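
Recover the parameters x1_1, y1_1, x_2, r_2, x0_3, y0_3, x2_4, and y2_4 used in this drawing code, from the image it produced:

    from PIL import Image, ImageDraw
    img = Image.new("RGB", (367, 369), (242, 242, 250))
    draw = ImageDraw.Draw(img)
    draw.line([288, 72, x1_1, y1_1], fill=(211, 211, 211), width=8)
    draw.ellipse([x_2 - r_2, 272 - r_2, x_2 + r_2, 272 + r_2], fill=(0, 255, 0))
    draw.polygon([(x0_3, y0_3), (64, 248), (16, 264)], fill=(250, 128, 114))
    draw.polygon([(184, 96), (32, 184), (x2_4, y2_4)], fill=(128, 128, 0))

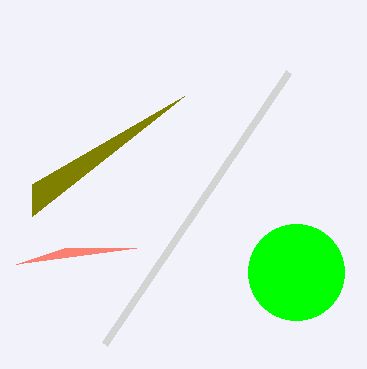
x1_1 = 104
y1_1 = 344
x_2 = 296
r_2 = 48
x0_3 = 136
y0_3 = 248
x2_4 = 32
y2_4 = 216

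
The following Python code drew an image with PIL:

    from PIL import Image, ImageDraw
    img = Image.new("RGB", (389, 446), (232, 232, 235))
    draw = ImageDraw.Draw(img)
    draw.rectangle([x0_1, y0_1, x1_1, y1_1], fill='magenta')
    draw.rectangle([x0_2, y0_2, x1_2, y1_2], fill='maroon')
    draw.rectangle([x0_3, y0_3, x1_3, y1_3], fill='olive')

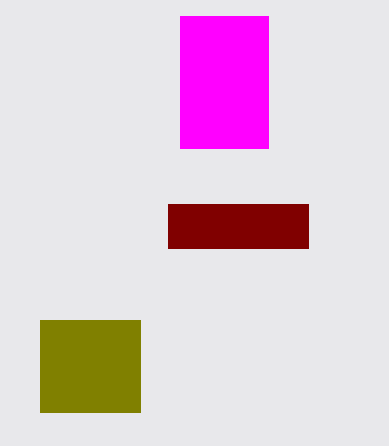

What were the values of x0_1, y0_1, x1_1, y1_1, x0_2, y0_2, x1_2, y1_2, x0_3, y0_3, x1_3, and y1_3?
x0_1 = 180; y0_1 = 16; x1_1 = 268; y1_1 = 148; x0_2 = 168; y0_2 = 204; x1_2 = 308; y1_2 = 248; x0_3 = 40; y0_3 = 320; x1_3 = 140; y1_3 = 412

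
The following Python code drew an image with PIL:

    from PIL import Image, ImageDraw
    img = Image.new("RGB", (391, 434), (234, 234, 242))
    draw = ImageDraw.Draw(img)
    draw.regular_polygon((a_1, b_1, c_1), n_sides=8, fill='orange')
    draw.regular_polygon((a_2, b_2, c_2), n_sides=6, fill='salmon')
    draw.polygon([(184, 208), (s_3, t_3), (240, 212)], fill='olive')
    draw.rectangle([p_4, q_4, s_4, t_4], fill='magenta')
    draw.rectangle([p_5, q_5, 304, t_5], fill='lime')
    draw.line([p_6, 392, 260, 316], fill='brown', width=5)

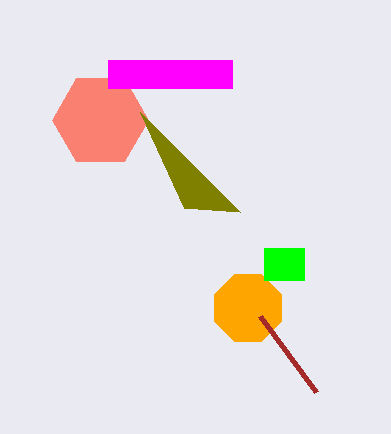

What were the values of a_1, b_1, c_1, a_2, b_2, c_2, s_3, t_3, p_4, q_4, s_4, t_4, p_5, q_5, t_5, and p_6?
a_1 = 248
b_1 = 308
c_1 = 36
a_2 = 100
b_2 = 120
c_2 = 48
s_3 = 140
t_3 = 112
p_4 = 108
q_4 = 60
s_4 = 232
t_4 = 88
p_5 = 264
q_5 = 248
t_5 = 280
p_6 = 316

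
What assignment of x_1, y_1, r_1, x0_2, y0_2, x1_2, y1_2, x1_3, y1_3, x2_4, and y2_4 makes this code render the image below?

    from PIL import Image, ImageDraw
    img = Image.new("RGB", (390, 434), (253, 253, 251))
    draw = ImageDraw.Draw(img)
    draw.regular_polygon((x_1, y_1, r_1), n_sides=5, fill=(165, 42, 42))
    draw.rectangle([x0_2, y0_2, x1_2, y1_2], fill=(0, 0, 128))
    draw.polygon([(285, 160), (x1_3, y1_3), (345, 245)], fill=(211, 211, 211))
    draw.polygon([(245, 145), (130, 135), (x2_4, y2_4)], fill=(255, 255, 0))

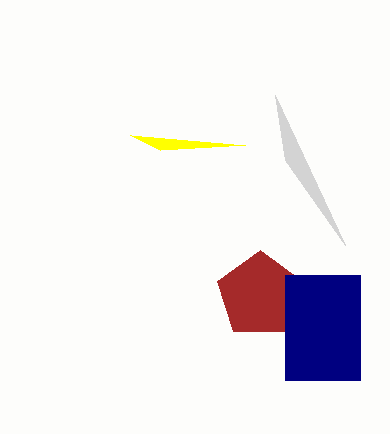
x_1 = 260, y_1 = 295, r_1 = 45, x0_2 = 285, y0_2 = 275, x1_2 = 360, y1_2 = 380, x1_3 = 275, y1_3 = 95, x2_4 = 160, y2_4 = 150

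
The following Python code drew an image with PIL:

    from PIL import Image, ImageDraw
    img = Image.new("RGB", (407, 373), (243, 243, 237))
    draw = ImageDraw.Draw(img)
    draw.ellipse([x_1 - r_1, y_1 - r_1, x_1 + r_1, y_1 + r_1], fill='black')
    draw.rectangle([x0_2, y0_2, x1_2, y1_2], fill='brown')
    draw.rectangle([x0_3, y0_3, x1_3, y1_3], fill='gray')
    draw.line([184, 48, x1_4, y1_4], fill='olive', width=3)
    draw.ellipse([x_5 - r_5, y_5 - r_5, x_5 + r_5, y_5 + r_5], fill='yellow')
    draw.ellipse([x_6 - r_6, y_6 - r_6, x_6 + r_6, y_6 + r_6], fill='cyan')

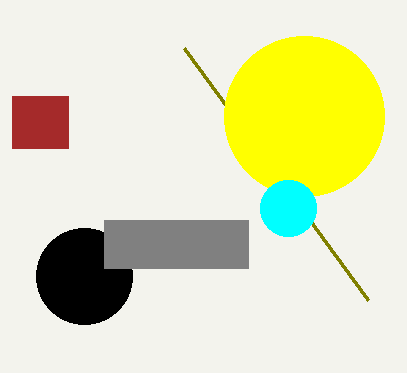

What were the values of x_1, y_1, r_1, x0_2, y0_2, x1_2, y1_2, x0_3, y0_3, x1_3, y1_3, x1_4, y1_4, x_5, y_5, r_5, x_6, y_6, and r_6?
x_1 = 84, y_1 = 276, r_1 = 48, x0_2 = 12, y0_2 = 96, x1_2 = 68, y1_2 = 148, x0_3 = 104, y0_3 = 220, x1_3 = 248, y1_3 = 268, x1_4 = 368, y1_4 = 300, x_5 = 304, y_5 = 116, r_5 = 80, x_6 = 288, y_6 = 208, r_6 = 28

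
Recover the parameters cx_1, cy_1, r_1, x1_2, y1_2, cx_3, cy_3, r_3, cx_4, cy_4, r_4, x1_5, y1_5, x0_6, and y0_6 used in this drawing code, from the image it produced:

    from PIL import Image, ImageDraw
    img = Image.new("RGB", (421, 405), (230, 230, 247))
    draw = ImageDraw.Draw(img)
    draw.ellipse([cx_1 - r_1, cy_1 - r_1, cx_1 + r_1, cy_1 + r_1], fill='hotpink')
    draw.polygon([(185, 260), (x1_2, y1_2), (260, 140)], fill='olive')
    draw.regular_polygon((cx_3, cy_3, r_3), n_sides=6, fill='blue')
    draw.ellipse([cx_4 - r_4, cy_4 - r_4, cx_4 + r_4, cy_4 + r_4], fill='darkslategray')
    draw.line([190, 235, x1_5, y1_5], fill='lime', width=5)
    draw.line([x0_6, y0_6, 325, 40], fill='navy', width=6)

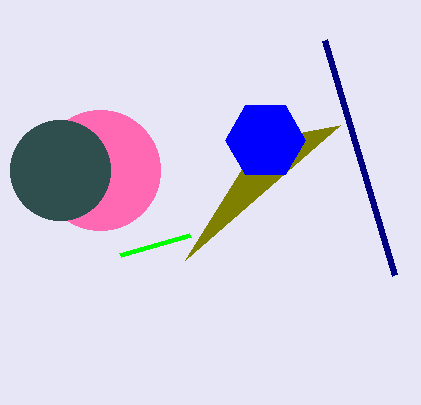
cx_1 = 100
cy_1 = 170
r_1 = 60
x1_2 = 340
y1_2 = 125
cx_3 = 265
cy_3 = 140
r_3 = 40
cx_4 = 60
cy_4 = 170
r_4 = 50
x1_5 = 120
y1_5 = 255
x0_6 = 395
y0_6 = 275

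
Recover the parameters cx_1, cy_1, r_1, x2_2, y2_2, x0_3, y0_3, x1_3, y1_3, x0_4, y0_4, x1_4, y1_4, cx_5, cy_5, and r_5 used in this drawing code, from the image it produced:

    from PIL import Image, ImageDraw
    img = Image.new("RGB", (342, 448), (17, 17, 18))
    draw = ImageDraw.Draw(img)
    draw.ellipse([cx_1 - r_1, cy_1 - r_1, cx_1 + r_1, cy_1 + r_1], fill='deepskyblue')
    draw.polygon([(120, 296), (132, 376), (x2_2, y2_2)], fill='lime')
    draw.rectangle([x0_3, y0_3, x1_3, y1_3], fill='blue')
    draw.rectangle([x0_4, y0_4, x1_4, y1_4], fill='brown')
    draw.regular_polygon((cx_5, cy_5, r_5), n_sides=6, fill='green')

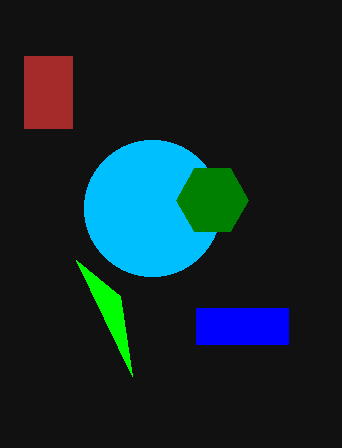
cx_1 = 152
cy_1 = 208
r_1 = 68
x2_2 = 76
y2_2 = 260
x0_3 = 196
y0_3 = 308
x1_3 = 288
y1_3 = 344
x0_4 = 24
y0_4 = 56
x1_4 = 72
y1_4 = 128
cx_5 = 212
cy_5 = 200
r_5 = 36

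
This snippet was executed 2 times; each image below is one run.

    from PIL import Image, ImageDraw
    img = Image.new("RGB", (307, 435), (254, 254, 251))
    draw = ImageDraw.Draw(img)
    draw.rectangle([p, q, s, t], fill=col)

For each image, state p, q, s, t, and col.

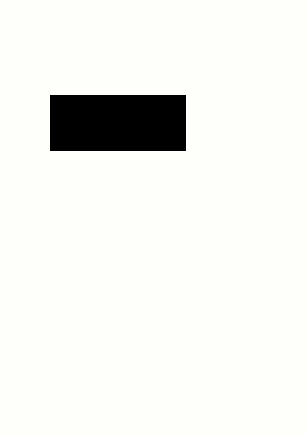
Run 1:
p = 50
q = 95
s = 185
t = 150
col = 'black'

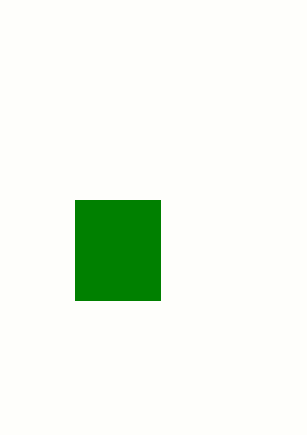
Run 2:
p = 75, q = 200, s = 160, t = 300, col = 'green'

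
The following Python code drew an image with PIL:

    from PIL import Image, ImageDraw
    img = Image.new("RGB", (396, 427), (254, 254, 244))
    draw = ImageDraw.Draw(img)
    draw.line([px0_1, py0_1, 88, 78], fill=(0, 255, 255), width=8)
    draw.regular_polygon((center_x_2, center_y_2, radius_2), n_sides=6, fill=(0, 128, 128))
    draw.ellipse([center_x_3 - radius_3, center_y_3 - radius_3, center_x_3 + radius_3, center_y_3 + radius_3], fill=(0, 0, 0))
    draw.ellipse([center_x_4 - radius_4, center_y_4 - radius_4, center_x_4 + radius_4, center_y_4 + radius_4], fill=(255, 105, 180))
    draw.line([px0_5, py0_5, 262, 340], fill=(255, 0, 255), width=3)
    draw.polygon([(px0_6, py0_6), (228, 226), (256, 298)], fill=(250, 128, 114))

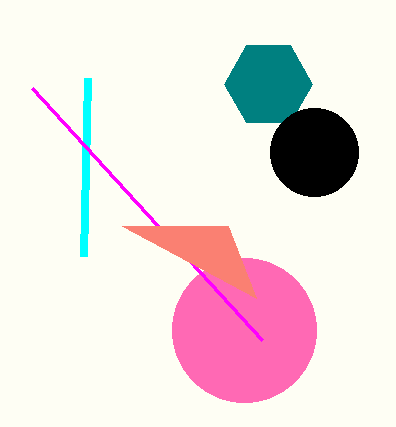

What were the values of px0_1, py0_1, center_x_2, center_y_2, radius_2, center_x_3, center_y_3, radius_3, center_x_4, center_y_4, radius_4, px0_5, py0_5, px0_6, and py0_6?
px0_1 = 84
py0_1 = 256
center_x_2 = 268
center_y_2 = 84
radius_2 = 44
center_x_3 = 314
center_y_3 = 152
radius_3 = 44
center_x_4 = 244
center_y_4 = 330
radius_4 = 72
px0_5 = 32
py0_5 = 88
px0_6 = 122
py0_6 = 226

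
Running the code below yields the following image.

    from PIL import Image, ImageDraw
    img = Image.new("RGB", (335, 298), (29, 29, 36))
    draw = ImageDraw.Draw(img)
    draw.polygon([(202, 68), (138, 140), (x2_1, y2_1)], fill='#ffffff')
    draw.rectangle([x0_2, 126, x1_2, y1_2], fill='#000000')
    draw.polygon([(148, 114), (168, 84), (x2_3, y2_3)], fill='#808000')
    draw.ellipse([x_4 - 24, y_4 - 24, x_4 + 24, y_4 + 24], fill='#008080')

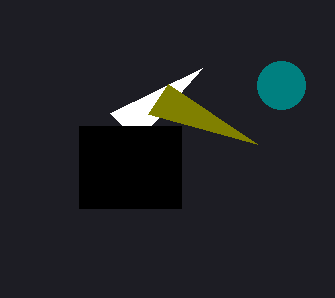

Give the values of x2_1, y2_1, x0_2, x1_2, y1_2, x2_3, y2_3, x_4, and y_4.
x2_1 = 110; y2_1 = 113; x0_2 = 79; x1_2 = 181; y1_2 = 208; x2_3 = 257; y2_3 = 144; x_4 = 281; y_4 = 85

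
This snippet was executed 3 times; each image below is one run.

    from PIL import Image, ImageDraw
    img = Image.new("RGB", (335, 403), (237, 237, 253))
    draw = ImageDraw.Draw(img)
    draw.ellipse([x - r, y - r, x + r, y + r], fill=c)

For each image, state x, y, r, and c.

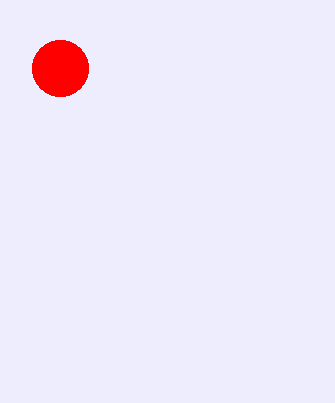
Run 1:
x = 60; y = 68; r = 28; c = 'red'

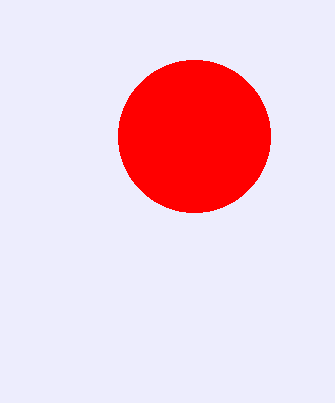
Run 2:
x = 194
y = 136
r = 76
c = 'red'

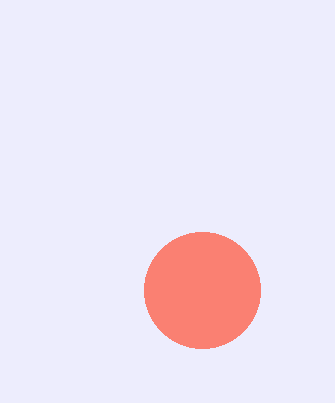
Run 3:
x = 202; y = 290; r = 58; c = 'salmon'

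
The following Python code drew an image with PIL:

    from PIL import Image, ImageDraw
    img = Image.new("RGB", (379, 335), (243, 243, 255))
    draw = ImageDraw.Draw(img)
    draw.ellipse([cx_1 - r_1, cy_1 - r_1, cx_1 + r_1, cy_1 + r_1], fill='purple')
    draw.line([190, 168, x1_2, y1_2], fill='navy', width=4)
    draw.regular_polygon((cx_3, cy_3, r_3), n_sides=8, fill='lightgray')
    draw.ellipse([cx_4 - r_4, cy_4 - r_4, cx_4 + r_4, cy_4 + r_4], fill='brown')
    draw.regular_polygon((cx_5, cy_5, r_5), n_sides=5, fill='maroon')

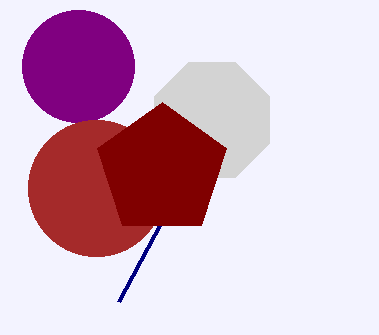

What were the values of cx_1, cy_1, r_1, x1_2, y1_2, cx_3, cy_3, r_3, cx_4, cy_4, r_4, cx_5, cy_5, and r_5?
cx_1 = 78; cy_1 = 66; r_1 = 56; x1_2 = 118; y1_2 = 302; cx_3 = 212; cy_3 = 120; r_3 = 62; cx_4 = 96; cy_4 = 188; r_4 = 68; cx_5 = 162; cy_5 = 170; r_5 = 68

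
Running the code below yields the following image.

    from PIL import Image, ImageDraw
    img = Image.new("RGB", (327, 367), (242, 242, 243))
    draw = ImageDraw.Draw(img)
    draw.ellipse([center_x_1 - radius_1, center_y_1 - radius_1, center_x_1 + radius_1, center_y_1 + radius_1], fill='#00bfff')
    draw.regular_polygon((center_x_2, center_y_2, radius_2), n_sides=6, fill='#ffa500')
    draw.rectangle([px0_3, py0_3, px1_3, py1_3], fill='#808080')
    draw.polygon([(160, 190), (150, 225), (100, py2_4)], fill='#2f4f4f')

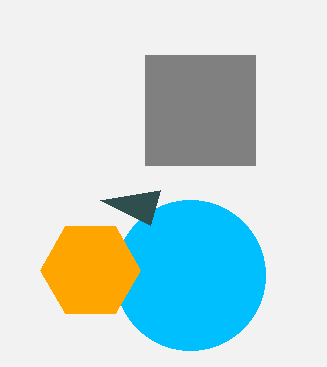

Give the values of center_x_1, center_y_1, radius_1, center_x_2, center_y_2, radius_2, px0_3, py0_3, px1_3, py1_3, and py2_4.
center_x_1 = 190
center_y_1 = 275
radius_1 = 75
center_x_2 = 90
center_y_2 = 270
radius_2 = 50
px0_3 = 145
py0_3 = 55
px1_3 = 255
py1_3 = 165
py2_4 = 200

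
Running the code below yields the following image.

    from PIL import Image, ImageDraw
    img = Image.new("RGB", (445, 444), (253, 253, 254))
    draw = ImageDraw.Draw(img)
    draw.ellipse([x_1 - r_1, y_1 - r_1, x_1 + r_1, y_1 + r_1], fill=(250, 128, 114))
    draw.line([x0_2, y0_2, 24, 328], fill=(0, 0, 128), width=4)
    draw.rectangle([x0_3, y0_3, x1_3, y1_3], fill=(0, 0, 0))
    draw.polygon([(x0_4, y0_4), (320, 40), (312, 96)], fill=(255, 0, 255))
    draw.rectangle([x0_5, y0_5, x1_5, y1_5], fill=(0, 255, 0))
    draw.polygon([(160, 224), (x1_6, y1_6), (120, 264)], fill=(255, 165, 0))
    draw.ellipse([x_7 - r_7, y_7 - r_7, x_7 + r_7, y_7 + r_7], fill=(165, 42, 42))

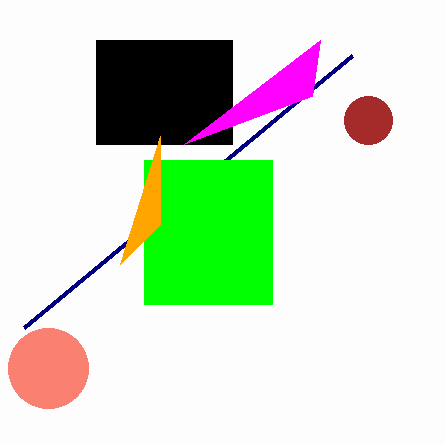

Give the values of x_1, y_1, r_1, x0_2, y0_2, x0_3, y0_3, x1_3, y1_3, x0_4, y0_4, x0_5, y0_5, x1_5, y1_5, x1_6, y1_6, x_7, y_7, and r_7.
x_1 = 48, y_1 = 368, r_1 = 40, x0_2 = 352, y0_2 = 56, x0_3 = 96, y0_3 = 40, x1_3 = 232, y1_3 = 144, x0_4 = 184, y0_4 = 144, x0_5 = 144, y0_5 = 160, x1_5 = 272, y1_5 = 304, x1_6 = 160, y1_6 = 136, x_7 = 368, y_7 = 120, r_7 = 24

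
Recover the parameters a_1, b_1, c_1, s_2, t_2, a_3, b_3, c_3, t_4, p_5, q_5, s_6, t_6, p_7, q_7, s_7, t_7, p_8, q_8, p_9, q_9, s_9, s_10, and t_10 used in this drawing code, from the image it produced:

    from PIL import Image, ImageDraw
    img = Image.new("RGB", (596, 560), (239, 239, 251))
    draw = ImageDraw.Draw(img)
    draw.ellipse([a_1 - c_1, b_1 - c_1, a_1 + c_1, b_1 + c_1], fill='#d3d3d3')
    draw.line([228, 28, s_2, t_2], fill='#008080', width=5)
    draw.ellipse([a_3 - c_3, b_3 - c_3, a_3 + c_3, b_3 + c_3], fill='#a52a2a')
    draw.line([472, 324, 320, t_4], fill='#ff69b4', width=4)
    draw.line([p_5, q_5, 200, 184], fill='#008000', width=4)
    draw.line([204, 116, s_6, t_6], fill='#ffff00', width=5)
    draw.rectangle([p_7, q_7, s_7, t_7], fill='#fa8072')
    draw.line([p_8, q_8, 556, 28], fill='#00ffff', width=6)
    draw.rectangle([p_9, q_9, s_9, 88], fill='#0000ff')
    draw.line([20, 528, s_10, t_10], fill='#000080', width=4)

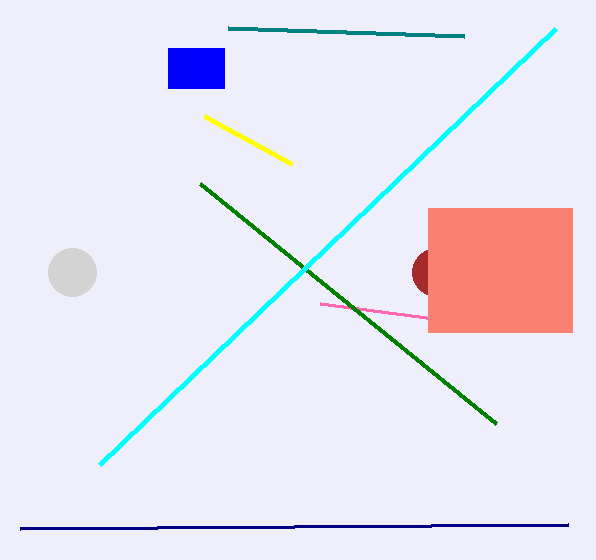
a_1 = 72, b_1 = 272, c_1 = 24, s_2 = 464, t_2 = 36, a_3 = 436, b_3 = 272, c_3 = 24, t_4 = 304, p_5 = 496, q_5 = 424, s_6 = 292, t_6 = 164, p_7 = 428, q_7 = 208, s_7 = 572, t_7 = 332, p_8 = 100, q_8 = 464, p_9 = 168, q_9 = 48, s_9 = 224, s_10 = 568, t_10 = 524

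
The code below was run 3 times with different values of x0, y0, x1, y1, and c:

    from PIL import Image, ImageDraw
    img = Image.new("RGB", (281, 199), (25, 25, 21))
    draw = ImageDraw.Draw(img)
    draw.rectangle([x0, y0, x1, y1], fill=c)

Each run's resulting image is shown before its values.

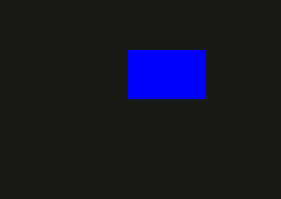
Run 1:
x0 = 128, y0 = 50, x1 = 204, y1 = 98, c = 'blue'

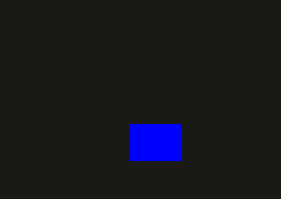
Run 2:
x0 = 130
y0 = 124
x1 = 180
y1 = 160
c = 'blue'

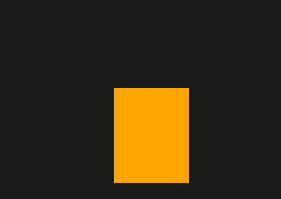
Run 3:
x0 = 114; y0 = 88; x1 = 188; y1 = 182; c = 'orange'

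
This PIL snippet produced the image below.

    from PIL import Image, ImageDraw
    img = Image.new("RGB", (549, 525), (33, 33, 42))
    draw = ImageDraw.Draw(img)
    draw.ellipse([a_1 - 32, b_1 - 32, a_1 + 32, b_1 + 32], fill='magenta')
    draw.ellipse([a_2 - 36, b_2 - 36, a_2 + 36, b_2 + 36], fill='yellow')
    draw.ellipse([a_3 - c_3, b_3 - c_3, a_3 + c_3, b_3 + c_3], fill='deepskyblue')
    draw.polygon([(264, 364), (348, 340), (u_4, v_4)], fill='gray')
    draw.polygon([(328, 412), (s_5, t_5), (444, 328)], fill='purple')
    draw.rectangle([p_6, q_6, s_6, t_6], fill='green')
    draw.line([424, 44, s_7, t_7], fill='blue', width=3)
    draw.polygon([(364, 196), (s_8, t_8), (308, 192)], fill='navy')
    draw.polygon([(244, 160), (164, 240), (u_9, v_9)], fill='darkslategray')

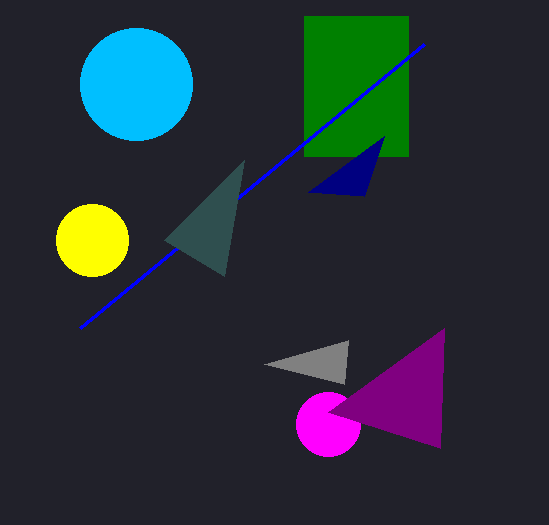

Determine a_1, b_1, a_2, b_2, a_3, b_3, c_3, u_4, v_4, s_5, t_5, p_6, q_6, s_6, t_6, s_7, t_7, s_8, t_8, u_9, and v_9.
a_1 = 328, b_1 = 424, a_2 = 92, b_2 = 240, a_3 = 136, b_3 = 84, c_3 = 56, u_4 = 344, v_4 = 384, s_5 = 440, t_5 = 448, p_6 = 304, q_6 = 16, s_6 = 408, t_6 = 156, s_7 = 80, t_7 = 328, s_8 = 384, t_8 = 136, u_9 = 224, v_9 = 276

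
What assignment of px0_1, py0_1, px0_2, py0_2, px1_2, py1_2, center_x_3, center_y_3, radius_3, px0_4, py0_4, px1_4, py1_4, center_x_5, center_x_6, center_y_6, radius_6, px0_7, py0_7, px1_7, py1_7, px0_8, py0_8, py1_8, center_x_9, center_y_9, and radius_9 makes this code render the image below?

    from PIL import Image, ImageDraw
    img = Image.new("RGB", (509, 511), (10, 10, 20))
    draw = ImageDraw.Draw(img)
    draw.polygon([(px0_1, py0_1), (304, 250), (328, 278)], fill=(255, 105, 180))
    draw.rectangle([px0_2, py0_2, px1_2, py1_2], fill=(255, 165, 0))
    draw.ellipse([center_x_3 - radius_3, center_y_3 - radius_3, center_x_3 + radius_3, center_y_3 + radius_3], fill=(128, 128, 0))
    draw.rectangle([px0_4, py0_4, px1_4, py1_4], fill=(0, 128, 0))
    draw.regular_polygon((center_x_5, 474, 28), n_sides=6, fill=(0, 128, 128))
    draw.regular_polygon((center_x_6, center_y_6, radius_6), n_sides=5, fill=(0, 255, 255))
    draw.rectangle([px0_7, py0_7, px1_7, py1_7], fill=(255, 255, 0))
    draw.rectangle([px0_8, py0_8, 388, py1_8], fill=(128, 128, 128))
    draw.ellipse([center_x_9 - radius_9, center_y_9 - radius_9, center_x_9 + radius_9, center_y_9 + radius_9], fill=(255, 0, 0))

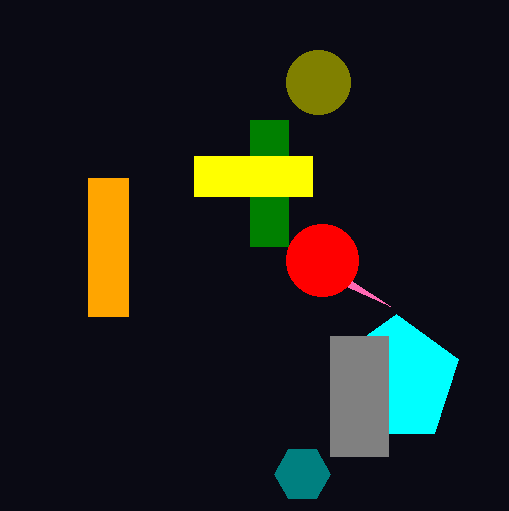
px0_1 = 390, py0_1 = 306, px0_2 = 88, py0_2 = 178, px1_2 = 128, py1_2 = 316, center_x_3 = 318, center_y_3 = 82, radius_3 = 32, px0_4 = 250, py0_4 = 120, px1_4 = 288, py1_4 = 246, center_x_5 = 302, center_x_6 = 396, center_y_6 = 380, radius_6 = 66, px0_7 = 194, py0_7 = 156, px1_7 = 312, py1_7 = 196, px0_8 = 330, py0_8 = 336, py1_8 = 456, center_x_9 = 322, center_y_9 = 260, radius_9 = 36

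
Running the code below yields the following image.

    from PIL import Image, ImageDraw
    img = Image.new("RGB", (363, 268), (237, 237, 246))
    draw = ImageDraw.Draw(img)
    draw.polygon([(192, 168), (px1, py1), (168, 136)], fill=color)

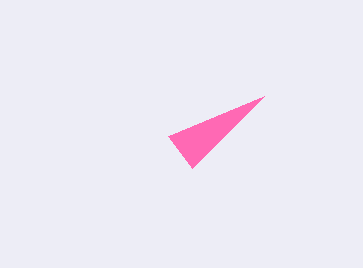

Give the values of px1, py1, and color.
px1 = 264, py1 = 96, color = 'hotpink'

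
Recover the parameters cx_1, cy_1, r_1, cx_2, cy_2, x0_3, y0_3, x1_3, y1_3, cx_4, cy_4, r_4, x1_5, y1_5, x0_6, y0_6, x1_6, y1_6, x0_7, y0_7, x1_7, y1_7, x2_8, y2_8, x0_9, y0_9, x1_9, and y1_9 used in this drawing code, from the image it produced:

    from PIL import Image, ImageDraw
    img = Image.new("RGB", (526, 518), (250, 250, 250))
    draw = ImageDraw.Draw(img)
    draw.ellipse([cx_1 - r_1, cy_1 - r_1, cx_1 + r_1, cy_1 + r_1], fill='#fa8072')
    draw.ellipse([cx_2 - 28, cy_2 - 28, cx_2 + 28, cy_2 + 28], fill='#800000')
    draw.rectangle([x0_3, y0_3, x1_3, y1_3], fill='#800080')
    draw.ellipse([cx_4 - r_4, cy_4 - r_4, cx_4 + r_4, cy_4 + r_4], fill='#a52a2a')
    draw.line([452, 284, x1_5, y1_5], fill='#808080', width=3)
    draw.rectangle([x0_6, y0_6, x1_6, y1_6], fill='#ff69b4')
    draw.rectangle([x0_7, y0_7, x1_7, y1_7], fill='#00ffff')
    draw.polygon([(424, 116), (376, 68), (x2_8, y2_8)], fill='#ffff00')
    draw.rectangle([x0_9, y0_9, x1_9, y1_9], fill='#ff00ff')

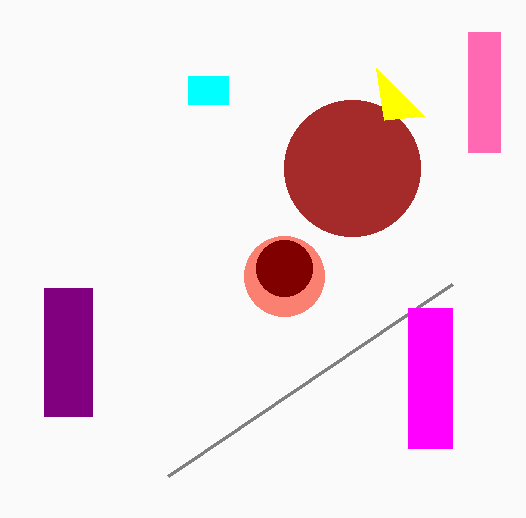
cx_1 = 284; cy_1 = 276; r_1 = 40; cx_2 = 284; cy_2 = 268; x0_3 = 44; y0_3 = 288; x1_3 = 92; y1_3 = 416; cx_4 = 352; cy_4 = 168; r_4 = 68; x1_5 = 168; y1_5 = 476; x0_6 = 468; y0_6 = 32; x1_6 = 500; y1_6 = 152; x0_7 = 188; y0_7 = 76; x1_7 = 228; y1_7 = 104; x2_8 = 384; y2_8 = 120; x0_9 = 408; y0_9 = 308; x1_9 = 452; y1_9 = 448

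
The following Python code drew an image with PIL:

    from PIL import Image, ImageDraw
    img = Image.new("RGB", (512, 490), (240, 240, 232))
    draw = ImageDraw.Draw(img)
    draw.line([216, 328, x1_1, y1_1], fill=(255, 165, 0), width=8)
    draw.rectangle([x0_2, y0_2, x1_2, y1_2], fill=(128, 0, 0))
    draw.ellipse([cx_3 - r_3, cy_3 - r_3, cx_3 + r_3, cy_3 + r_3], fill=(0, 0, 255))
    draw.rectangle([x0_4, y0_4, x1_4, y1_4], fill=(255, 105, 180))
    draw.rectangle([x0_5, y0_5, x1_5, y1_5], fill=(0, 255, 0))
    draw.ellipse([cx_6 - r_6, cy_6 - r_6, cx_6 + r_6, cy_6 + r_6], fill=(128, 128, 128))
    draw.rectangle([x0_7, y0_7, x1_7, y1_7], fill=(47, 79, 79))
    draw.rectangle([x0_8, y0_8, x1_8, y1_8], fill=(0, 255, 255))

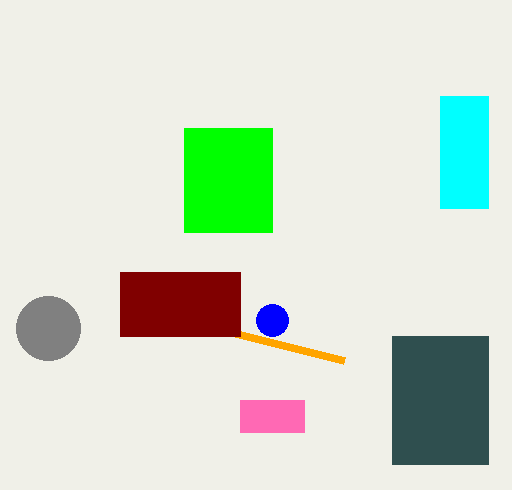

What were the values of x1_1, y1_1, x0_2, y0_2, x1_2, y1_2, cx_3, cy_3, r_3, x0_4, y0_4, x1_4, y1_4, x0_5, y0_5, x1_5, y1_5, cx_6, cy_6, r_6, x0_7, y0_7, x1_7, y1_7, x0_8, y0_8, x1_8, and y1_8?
x1_1 = 344
y1_1 = 360
x0_2 = 120
y0_2 = 272
x1_2 = 240
y1_2 = 336
cx_3 = 272
cy_3 = 320
r_3 = 16
x0_4 = 240
y0_4 = 400
x1_4 = 304
y1_4 = 432
x0_5 = 184
y0_5 = 128
x1_5 = 272
y1_5 = 232
cx_6 = 48
cy_6 = 328
r_6 = 32
x0_7 = 392
y0_7 = 336
x1_7 = 488
y1_7 = 464
x0_8 = 440
y0_8 = 96
x1_8 = 488
y1_8 = 208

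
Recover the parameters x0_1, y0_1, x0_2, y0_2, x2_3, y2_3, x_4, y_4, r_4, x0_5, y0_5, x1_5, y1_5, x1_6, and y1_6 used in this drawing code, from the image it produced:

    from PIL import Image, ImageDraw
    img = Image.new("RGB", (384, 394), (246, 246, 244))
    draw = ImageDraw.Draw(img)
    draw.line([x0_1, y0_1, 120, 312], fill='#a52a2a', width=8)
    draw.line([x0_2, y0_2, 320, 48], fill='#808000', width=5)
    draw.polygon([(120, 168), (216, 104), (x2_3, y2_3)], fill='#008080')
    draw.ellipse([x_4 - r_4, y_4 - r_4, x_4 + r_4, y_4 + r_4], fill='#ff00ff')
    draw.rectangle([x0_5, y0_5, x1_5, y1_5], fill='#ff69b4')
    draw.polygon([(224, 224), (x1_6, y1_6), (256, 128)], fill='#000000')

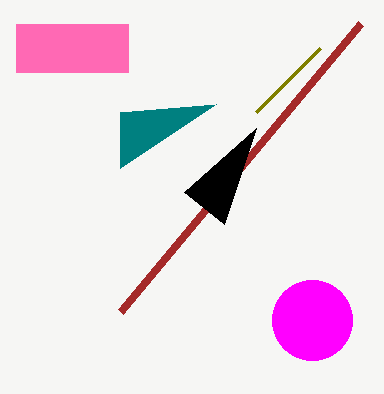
x0_1 = 360, y0_1 = 24, x0_2 = 256, y0_2 = 112, x2_3 = 120, y2_3 = 112, x_4 = 312, y_4 = 320, r_4 = 40, x0_5 = 16, y0_5 = 24, x1_5 = 128, y1_5 = 72, x1_6 = 184, y1_6 = 192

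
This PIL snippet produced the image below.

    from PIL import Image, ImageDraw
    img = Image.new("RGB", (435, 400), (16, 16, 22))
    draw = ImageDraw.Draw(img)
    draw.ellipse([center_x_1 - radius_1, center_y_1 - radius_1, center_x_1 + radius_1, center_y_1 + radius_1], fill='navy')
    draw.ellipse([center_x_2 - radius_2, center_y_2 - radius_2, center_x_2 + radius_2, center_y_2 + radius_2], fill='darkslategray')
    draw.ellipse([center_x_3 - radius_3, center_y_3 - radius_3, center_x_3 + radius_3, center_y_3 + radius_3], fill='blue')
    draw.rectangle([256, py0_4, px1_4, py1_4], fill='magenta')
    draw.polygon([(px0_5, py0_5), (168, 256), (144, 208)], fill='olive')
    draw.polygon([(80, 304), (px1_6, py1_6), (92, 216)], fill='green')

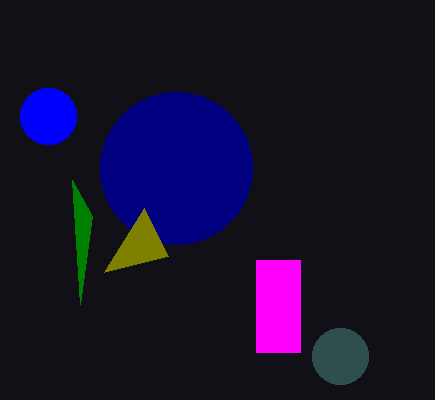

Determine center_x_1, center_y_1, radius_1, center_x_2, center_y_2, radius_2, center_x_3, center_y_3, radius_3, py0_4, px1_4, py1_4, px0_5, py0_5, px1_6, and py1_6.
center_x_1 = 176, center_y_1 = 168, radius_1 = 76, center_x_2 = 340, center_y_2 = 356, radius_2 = 28, center_x_3 = 48, center_y_3 = 116, radius_3 = 28, py0_4 = 260, px1_4 = 300, py1_4 = 352, px0_5 = 104, py0_5 = 272, px1_6 = 72, py1_6 = 180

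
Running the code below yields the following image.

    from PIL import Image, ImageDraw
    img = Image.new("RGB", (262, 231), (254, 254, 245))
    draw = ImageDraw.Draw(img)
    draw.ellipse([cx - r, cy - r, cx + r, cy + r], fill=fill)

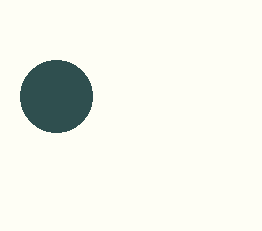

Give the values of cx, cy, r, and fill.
cx = 56, cy = 96, r = 36, fill = 'darkslategray'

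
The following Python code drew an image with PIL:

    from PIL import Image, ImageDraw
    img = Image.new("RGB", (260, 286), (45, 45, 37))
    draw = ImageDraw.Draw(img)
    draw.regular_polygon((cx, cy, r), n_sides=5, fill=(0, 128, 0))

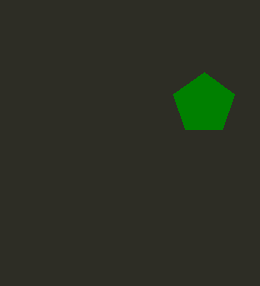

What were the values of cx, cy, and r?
cx = 204; cy = 104; r = 32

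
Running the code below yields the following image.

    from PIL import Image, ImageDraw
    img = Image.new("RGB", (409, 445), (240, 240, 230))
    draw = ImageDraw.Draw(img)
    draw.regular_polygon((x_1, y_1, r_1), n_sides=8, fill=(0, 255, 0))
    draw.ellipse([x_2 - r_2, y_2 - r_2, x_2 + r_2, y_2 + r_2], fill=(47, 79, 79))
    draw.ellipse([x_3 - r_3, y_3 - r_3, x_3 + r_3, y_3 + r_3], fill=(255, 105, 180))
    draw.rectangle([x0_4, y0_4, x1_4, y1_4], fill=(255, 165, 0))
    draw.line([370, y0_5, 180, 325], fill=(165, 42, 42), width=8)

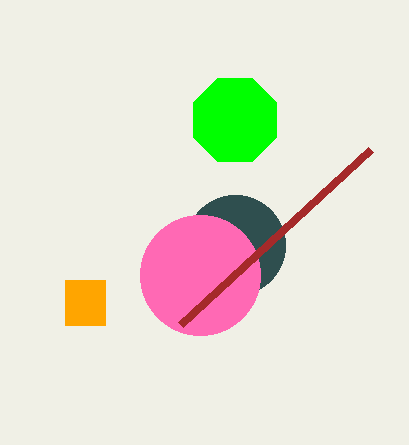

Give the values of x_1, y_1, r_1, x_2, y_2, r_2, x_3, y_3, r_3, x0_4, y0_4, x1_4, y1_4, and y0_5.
x_1 = 235
y_1 = 120
r_1 = 45
x_2 = 235
y_2 = 245
r_2 = 50
x_3 = 200
y_3 = 275
r_3 = 60
x0_4 = 65
y0_4 = 280
x1_4 = 105
y1_4 = 325
y0_5 = 150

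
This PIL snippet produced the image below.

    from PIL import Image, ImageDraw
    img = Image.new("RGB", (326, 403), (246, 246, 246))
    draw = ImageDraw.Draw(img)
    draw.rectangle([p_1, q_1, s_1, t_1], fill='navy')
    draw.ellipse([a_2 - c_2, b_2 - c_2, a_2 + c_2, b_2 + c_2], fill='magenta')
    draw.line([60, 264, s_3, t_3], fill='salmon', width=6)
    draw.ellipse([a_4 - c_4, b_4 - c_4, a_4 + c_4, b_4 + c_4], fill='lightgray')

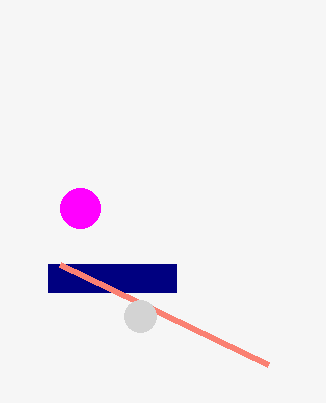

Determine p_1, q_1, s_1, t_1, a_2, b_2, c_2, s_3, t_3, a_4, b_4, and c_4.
p_1 = 48; q_1 = 264; s_1 = 176; t_1 = 292; a_2 = 80; b_2 = 208; c_2 = 20; s_3 = 268; t_3 = 364; a_4 = 140; b_4 = 316; c_4 = 16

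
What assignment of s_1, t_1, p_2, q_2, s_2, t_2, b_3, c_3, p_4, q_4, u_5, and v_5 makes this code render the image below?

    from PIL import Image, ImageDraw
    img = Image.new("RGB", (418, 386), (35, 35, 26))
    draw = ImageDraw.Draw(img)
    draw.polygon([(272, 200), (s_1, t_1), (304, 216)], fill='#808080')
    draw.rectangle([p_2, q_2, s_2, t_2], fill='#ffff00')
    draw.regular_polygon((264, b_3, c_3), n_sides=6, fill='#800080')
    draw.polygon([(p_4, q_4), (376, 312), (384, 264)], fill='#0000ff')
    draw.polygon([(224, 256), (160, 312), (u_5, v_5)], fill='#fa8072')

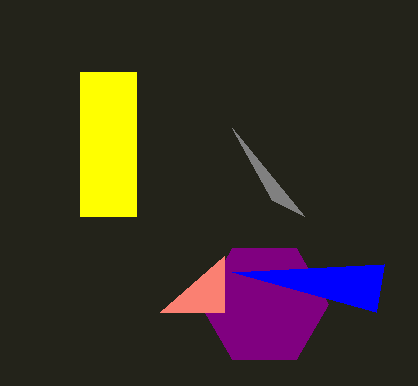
s_1 = 232, t_1 = 128, p_2 = 80, q_2 = 72, s_2 = 136, t_2 = 216, b_3 = 304, c_3 = 64, p_4 = 232, q_4 = 272, u_5 = 224, v_5 = 312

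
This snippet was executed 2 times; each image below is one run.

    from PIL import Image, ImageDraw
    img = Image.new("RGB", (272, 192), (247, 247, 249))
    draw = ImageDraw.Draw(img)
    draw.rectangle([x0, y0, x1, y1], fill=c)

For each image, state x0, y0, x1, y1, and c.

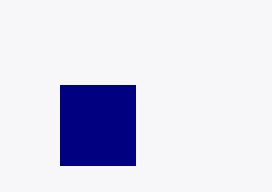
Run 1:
x0 = 60
y0 = 85
x1 = 135
y1 = 165
c = 'navy'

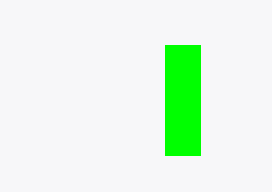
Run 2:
x0 = 165, y0 = 45, x1 = 200, y1 = 155, c = 'lime'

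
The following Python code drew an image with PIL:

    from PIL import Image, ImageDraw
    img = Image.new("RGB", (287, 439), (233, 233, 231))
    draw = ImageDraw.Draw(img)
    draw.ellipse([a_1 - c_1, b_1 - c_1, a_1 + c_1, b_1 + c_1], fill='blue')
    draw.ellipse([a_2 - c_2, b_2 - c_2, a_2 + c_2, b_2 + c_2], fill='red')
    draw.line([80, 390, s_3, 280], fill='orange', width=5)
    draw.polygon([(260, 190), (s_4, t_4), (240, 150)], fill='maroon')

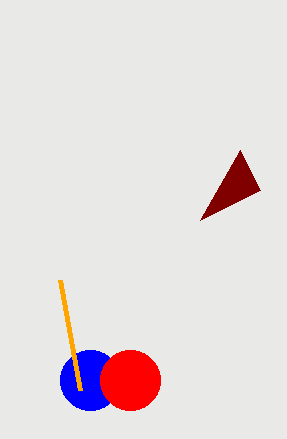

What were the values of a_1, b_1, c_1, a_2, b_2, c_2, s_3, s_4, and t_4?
a_1 = 90; b_1 = 380; c_1 = 30; a_2 = 130; b_2 = 380; c_2 = 30; s_3 = 60; s_4 = 200; t_4 = 220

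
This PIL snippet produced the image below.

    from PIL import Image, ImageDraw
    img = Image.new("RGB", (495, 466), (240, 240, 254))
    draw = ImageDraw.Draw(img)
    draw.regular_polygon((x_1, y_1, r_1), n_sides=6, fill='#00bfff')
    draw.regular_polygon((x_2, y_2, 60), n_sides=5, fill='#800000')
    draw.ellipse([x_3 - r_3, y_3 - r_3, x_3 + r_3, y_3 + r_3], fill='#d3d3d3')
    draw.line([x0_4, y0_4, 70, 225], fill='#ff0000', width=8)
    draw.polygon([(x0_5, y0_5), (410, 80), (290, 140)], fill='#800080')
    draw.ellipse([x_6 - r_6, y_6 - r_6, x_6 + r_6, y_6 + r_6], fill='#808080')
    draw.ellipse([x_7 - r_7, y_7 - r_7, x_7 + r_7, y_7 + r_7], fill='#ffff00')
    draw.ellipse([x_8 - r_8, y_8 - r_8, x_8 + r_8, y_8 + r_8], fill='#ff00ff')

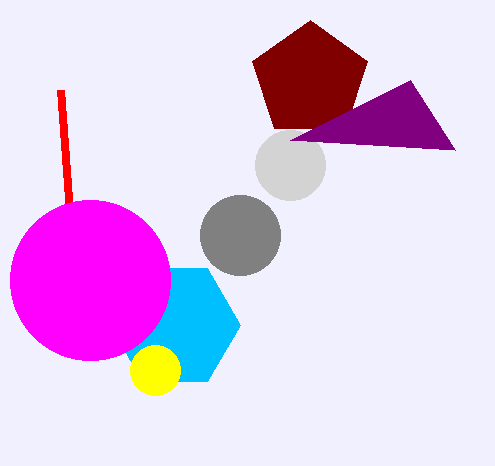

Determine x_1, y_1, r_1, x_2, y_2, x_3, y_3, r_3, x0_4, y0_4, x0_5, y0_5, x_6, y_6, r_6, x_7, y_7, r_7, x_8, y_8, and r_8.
x_1 = 175, y_1 = 325, r_1 = 65, x_2 = 310, y_2 = 80, x_3 = 290, y_3 = 165, r_3 = 35, x0_4 = 60, y0_4 = 90, x0_5 = 455, y0_5 = 150, x_6 = 240, y_6 = 235, r_6 = 40, x_7 = 155, y_7 = 370, r_7 = 25, x_8 = 90, y_8 = 280, r_8 = 80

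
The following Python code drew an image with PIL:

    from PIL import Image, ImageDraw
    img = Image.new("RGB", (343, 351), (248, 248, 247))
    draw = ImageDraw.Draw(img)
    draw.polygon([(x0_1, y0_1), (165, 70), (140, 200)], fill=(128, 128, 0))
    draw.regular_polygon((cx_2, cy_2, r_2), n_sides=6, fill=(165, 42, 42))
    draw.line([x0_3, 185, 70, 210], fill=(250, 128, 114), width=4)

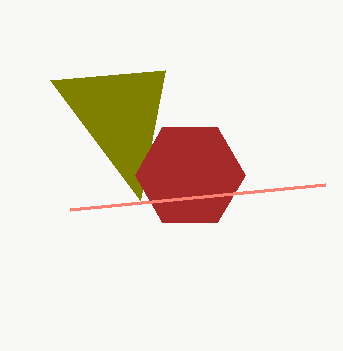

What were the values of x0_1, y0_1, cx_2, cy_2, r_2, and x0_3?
x0_1 = 50, y0_1 = 80, cx_2 = 190, cy_2 = 175, r_2 = 55, x0_3 = 325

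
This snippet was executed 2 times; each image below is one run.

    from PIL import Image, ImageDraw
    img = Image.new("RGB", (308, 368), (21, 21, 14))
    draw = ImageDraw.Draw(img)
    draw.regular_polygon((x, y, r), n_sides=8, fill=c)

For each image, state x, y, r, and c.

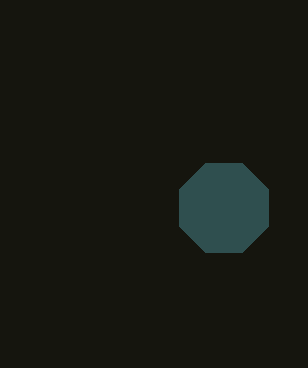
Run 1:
x = 224
y = 208
r = 48
c = 'darkslategray'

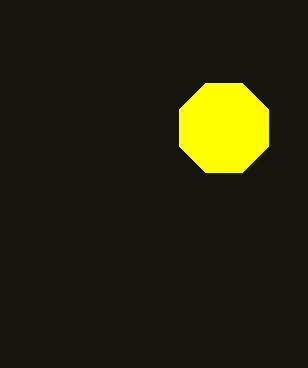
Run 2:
x = 224; y = 128; r = 48; c = 'yellow'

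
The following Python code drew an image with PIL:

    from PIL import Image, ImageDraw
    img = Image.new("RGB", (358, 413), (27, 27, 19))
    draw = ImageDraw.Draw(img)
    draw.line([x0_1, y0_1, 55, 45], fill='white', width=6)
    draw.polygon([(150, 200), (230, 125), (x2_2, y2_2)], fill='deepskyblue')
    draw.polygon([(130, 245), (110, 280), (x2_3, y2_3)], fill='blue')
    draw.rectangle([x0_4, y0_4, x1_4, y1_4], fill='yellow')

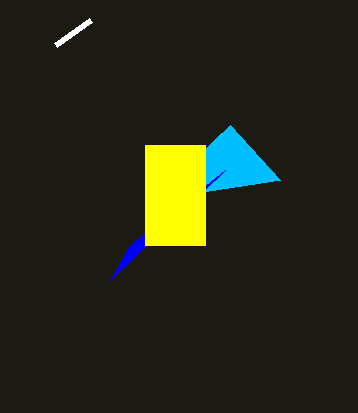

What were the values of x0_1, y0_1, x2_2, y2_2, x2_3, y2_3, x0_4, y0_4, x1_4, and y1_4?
x0_1 = 90; y0_1 = 20; x2_2 = 280; y2_2 = 180; x2_3 = 225; y2_3 = 170; x0_4 = 145; y0_4 = 145; x1_4 = 205; y1_4 = 245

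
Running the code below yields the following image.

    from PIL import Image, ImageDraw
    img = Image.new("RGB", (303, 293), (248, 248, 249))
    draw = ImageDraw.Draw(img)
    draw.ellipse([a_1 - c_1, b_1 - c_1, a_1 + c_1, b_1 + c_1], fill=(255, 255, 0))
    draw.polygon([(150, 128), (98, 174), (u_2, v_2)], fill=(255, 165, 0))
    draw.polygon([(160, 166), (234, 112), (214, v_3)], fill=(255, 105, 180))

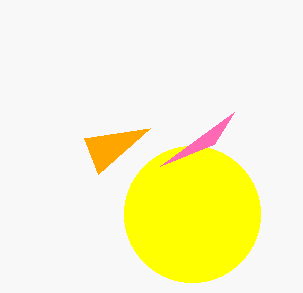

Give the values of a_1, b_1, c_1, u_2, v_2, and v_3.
a_1 = 192
b_1 = 214
c_1 = 68
u_2 = 84
v_2 = 138
v_3 = 144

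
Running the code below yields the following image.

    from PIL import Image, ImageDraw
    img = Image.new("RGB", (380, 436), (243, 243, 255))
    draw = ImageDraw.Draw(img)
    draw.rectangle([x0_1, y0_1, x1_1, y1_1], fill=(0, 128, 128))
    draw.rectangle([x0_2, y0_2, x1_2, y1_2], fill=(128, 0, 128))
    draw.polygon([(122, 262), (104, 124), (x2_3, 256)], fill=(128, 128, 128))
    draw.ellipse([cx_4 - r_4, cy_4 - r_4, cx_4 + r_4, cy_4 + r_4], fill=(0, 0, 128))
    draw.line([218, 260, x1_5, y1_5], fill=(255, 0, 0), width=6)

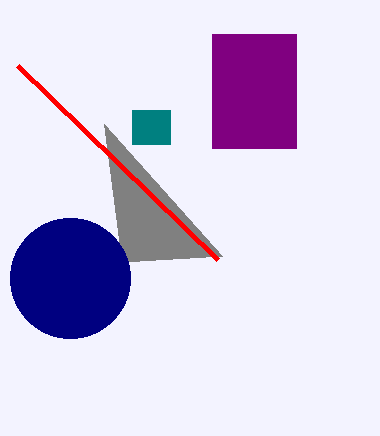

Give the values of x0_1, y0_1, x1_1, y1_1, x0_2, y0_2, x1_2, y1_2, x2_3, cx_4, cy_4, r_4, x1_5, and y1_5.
x0_1 = 132
y0_1 = 110
x1_1 = 170
y1_1 = 144
x0_2 = 212
y0_2 = 34
x1_2 = 296
y1_2 = 148
x2_3 = 222
cx_4 = 70
cy_4 = 278
r_4 = 60
x1_5 = 18
y1_5 = 66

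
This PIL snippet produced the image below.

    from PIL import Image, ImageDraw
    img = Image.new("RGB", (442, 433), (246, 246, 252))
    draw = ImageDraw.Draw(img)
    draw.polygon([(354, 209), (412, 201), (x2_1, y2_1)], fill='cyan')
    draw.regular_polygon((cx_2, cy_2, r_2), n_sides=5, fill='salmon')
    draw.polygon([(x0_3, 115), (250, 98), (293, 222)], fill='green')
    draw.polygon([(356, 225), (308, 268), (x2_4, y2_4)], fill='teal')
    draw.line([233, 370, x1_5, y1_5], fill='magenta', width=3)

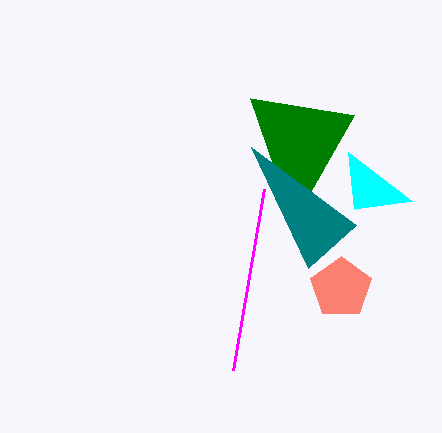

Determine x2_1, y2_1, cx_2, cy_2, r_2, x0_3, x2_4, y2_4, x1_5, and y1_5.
x2_1 = 348, y2_1 = 152, cx_2 = 341, cy_2 = 288, r_2 = 32, x0_3 = 354, x2_4 = 251, y2_4 = 147, x1_5 = 264, y1_5 = 189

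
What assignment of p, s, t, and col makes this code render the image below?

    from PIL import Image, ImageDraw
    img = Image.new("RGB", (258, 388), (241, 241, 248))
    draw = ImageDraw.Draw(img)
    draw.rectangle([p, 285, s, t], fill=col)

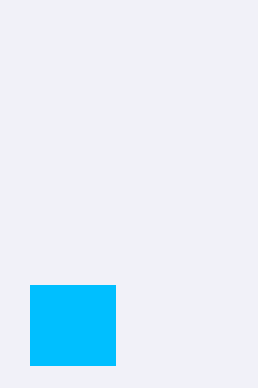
p = 30, s = 115, t = 365, col = 'deepskyblue'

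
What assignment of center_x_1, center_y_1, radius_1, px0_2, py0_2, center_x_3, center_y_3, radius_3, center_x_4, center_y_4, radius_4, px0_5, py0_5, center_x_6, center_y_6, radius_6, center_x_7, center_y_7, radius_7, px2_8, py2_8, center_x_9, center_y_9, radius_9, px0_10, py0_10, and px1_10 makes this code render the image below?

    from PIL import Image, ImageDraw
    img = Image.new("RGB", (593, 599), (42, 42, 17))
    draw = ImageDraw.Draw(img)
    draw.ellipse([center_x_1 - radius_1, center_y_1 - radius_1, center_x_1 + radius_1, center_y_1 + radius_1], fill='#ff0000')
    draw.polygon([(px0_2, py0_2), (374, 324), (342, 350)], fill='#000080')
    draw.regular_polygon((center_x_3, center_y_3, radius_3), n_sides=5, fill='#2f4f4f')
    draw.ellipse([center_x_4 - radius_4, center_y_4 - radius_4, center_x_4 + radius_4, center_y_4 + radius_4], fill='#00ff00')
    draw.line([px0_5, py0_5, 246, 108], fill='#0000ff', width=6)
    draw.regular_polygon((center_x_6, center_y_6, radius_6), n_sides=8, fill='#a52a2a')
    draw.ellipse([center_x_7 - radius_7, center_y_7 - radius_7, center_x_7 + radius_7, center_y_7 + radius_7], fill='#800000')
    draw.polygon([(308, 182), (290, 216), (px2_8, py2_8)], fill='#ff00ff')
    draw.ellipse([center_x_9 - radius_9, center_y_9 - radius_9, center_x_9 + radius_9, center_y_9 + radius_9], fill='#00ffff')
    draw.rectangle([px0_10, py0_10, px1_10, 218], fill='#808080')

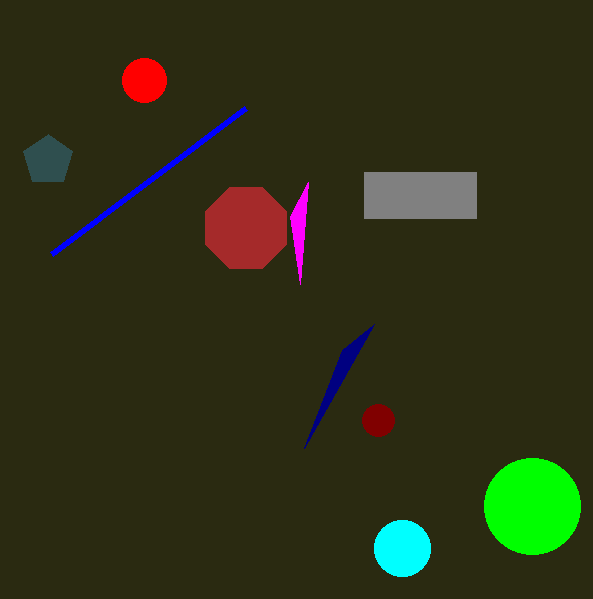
center_x_1 = 144, center_y_1 = 80, radius_1 = 22, px0_2 = 304, py0_2 = 448, center_x_3 = 48, center_y_3 = 160, radius_3 = 26, center_x_4 = 532, center_y_4 = 506, radius_4 = 48, px0_5 = 52, py0_5 = 254, center_x_6 = 246, center_y_6 = 228, radius_6 = 44, center_x_7 = 378, center_y_7 = 420, radius_7 = 16, px2_8 = 300, py2_8 = 284, center_x_9 = 402, center_y_9 = 548, radius_9 = 28, px0_10 = 364, py0_10 = 172, px1_10 = 476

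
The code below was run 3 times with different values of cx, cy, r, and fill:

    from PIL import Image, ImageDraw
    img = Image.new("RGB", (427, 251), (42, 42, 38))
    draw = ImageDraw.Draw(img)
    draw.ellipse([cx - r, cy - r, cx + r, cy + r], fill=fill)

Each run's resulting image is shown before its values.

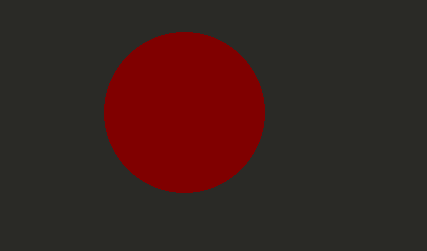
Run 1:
cx = 184, cy = 112, r = 80, fill = 'maroon'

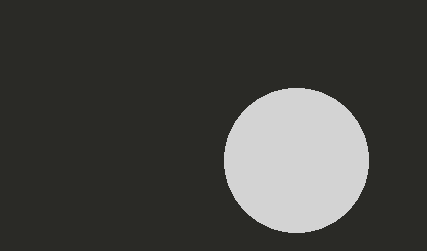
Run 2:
cx = 296, cy = 160, r = 72, fill = 'lightgray'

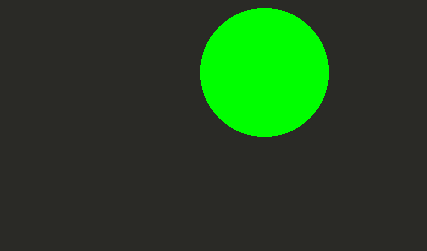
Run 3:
cx = 264; cy = 72; r = 64; fill = 'lime'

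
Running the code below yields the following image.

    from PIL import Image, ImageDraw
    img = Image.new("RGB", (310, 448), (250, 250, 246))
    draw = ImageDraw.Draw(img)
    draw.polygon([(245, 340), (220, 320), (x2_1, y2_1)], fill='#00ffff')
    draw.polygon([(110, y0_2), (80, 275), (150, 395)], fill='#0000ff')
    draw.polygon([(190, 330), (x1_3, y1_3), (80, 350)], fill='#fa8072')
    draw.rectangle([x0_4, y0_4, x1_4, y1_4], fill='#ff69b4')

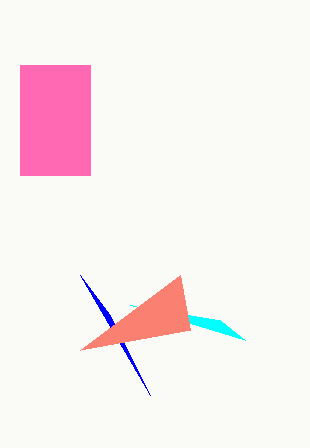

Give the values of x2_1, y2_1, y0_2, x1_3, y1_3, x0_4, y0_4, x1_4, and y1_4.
x2_1 = 130; y2_1 = 305; y0_2 = 315; x1_3 = 180; y1_3 = 275; x0_4 = 20; y0_4 = 65; x1_4 = 90; y1_4 = 175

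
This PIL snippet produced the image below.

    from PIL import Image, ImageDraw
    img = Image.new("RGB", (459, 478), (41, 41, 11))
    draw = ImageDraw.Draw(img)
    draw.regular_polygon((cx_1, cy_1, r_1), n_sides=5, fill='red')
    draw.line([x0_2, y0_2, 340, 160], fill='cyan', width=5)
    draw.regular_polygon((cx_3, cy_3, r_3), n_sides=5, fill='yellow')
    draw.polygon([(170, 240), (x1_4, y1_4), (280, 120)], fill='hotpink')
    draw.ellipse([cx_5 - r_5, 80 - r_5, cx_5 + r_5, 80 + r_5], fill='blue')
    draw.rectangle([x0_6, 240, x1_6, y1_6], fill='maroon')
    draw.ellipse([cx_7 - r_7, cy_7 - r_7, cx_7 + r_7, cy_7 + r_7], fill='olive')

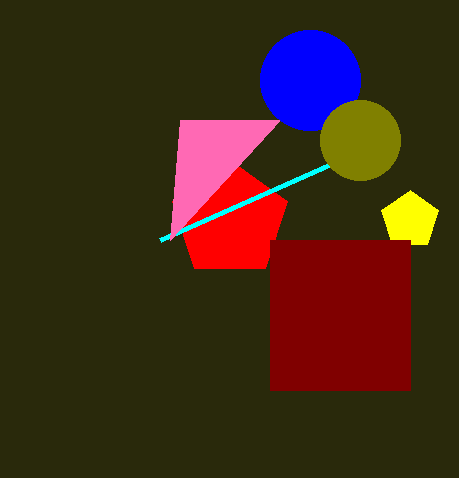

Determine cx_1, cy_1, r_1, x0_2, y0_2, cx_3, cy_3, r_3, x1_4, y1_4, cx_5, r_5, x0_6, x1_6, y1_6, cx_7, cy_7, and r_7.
cx_1 = 230, cy_1 = 220, r_1 = 60, x0_2 = 160, y0_2 = 240, cx_3 = 410, cy_3 = 220, r_3 = 30, x1_4 = 180, y1_4 = 120, cx_5 = 310, r_5 = 50, x0_6 = 270, x1_6 = 410, y1_6 = 390, cx_7 = 360, cy_7 = 140, r_7 = 40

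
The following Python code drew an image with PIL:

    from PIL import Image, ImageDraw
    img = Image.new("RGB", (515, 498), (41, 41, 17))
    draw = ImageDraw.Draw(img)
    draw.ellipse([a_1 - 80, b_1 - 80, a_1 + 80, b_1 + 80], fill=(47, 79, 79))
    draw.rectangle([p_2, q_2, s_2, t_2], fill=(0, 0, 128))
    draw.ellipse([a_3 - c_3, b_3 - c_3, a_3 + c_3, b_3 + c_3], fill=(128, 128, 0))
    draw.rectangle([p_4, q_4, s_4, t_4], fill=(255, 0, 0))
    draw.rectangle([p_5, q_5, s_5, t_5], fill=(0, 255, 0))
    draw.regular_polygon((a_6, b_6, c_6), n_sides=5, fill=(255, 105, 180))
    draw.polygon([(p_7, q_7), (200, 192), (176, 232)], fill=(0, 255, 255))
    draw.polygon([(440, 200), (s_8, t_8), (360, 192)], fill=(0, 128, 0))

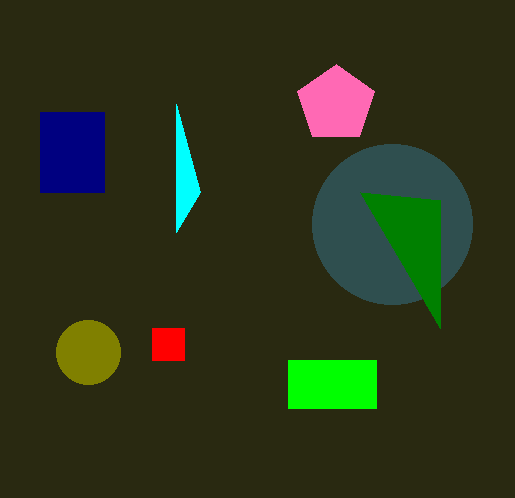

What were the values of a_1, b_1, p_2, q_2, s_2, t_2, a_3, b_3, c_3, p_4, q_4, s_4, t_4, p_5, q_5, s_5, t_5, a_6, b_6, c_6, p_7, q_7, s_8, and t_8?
a_1 = 392, b_1 = 224, p_2 = 40, q_2 = 112, s_2 = 104, t_2 = 192, a_3 = 88, b_3 = 352, c_3 = 32, p_4 = 152, q_4 = 328, s_4 = 184, t_4 = 360, p_5 = 288, q_5 = 360, s_5 = 376, t_5 = 408, a_6 = 336, b_6 = 104, c_6 = 40, p_7 = 176, q_7 = 104, s_8 = 440, t_8 = 328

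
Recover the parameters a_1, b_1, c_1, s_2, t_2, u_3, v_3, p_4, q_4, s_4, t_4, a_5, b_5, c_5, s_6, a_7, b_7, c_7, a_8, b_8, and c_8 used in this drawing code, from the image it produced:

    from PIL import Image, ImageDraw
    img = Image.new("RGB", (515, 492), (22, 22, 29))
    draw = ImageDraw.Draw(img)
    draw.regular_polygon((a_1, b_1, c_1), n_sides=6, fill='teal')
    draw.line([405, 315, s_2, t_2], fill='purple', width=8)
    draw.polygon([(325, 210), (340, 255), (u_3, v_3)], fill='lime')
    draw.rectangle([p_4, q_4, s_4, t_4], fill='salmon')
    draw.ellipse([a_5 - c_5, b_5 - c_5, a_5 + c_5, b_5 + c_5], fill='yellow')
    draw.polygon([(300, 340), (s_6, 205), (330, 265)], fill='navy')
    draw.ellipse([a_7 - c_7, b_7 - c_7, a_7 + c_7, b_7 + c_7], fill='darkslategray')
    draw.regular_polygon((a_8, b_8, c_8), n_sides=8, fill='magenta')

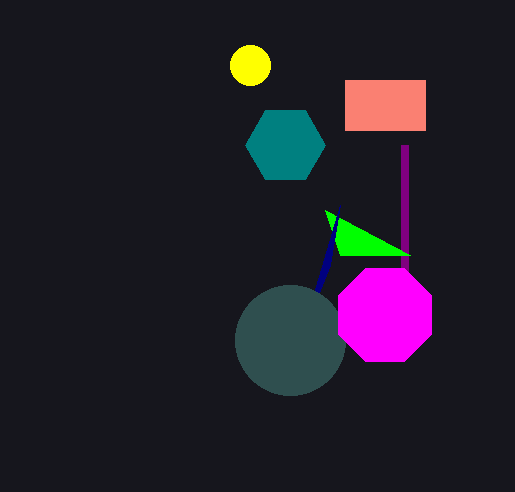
a_1 = 285; b_1 = 145; c_1 = 40; s_2 = 405; t_2 = 145; u_3 = 410; v_3 = 255; p_4 = 345; q_4 = 80; s_4 = 425; t_4 = 130; a_5 = 250; b_5 = 65; c_5 = 20; s_6 = 340; a_7 = 290; b_7 = 340; c_7 = 55; a_8 = 385; b_8 = 315; c_8 = 50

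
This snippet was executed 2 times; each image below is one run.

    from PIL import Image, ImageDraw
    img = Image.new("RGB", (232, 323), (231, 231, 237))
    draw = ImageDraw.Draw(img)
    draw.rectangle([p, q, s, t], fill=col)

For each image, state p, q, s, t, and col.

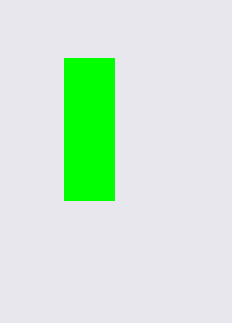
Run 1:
p = 64; q = 58; s = 114; t = 200; col = 'lime'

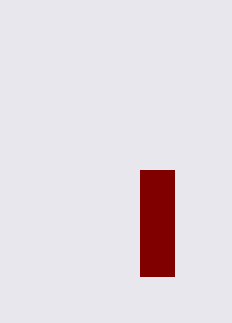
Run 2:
p = 140, q = 170, s = 174, t = 276, col = 'maroon'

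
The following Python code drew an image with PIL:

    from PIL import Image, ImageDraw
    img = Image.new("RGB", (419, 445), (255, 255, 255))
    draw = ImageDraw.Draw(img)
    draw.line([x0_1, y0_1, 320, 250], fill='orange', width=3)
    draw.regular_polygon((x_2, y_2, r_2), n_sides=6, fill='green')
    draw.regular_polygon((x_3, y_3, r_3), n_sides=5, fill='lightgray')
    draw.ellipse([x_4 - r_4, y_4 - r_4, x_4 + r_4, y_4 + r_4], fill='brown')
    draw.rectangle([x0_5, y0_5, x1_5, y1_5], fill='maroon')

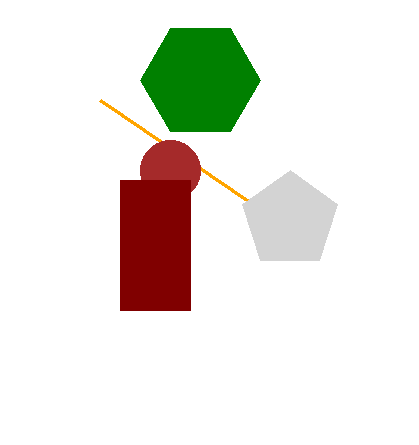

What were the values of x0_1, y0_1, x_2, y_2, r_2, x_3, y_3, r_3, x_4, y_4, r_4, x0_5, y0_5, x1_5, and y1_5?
x0_1 = 100, y0_1 = 100, x_2 = 200, y_2 = 80, r_2 = 60, x_3 = 290, y_3 = 220, r_3 = 50, x_4 = 170, y_4 = 170, r_4 = 30, x0_5 = 120, y0_5 = 180, x1_5 = 190, y1_5 = 310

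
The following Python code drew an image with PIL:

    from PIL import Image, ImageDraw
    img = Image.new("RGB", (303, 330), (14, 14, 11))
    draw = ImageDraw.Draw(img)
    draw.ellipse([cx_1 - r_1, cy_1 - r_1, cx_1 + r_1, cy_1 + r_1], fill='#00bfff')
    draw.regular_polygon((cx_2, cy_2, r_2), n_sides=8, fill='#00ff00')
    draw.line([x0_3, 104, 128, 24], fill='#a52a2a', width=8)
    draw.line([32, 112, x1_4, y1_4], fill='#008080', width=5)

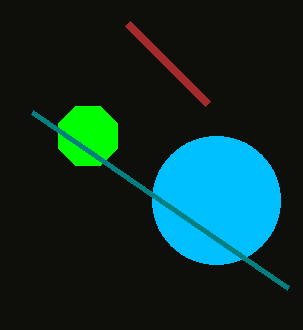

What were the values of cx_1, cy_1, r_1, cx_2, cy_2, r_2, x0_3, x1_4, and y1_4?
cx_1 = 216, cy_1 = 200, r_1 = 64, cx_2 = 88, cy_2 = 136, r_2 = 32, x0_3 = 208, x1_4 = 288, y1_4 = 288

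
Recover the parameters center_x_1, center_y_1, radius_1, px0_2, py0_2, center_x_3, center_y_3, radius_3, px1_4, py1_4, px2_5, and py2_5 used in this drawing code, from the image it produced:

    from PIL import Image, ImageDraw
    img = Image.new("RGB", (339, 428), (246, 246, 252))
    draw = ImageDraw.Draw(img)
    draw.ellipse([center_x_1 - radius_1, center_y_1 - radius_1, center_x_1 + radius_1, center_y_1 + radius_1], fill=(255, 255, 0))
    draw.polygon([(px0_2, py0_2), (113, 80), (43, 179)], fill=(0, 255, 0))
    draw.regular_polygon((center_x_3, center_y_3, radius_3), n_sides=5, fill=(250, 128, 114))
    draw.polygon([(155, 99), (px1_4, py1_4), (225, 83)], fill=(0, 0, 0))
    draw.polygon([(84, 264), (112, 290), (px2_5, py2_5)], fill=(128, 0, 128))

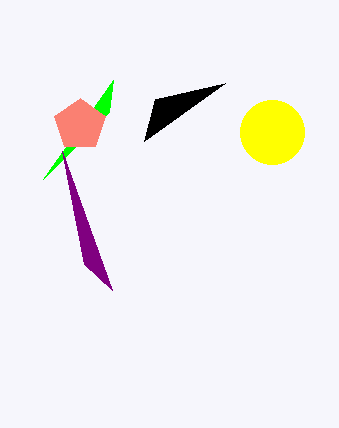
center_x_1 = 272, center_y_1 = 132, radius_1 = 32, px0_2 = 109, py0_2 = 112, center_x_3 = 80, center_y_3 = 125, radius_3 = 27, px1_4 = 144, py1_4 = 141, px2_5 = 62, py2_5 = 151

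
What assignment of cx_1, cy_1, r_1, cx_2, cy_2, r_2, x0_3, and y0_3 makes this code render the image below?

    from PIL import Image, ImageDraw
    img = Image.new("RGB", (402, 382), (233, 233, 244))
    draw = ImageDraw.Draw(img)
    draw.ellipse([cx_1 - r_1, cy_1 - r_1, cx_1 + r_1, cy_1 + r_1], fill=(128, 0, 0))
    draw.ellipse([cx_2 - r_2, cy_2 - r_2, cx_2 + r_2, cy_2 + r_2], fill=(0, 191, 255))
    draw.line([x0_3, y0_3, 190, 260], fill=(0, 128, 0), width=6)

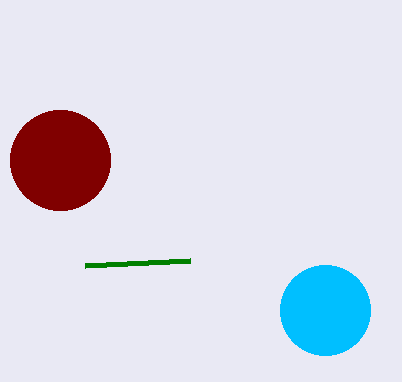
cx_1 = 60, cy_1 = 160, r_1 = 50, cx_2 = 325, cy_2 = 310, r_2 = 45, x0_3 = 85, y0_3 = 265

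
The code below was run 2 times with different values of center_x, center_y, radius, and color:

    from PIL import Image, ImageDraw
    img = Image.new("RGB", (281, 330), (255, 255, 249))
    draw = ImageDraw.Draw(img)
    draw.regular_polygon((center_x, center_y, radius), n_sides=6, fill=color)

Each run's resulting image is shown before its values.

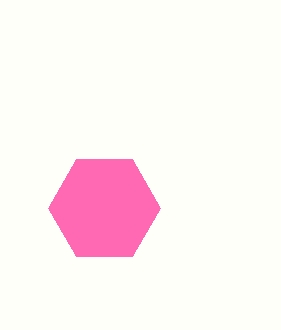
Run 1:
center_x = 104
center_y = 208
radius = 56
color = 'hotpink'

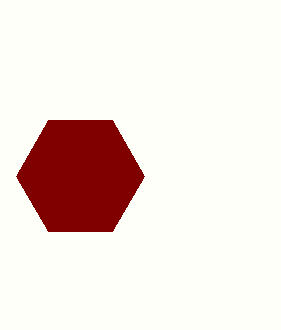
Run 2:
center_x = 80, center_y = 176, radius = 64, color = 'maroon'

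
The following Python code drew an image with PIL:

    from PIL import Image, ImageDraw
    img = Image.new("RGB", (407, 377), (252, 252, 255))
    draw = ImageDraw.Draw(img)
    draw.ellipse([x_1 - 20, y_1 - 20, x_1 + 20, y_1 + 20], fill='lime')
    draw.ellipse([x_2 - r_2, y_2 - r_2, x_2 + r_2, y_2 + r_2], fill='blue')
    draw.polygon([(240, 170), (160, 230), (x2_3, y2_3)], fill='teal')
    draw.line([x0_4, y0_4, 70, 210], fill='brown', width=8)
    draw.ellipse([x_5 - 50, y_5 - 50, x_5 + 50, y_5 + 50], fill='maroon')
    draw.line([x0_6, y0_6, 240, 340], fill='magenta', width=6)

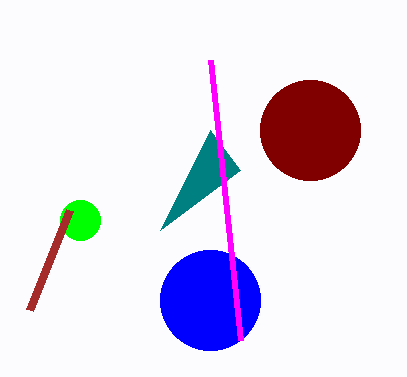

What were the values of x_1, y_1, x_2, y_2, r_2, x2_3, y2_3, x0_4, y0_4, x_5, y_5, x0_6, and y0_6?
x_1 = 80; y_1 = 220; x_2 = 210; y_2 = 300; r_2 = 50; x2_3 = 210; y2_3 = 130; x0_4 = 30; y0_4 = 310; x_5 = 310; y_5 = 130; x0_6 = 210; y0_6 = 60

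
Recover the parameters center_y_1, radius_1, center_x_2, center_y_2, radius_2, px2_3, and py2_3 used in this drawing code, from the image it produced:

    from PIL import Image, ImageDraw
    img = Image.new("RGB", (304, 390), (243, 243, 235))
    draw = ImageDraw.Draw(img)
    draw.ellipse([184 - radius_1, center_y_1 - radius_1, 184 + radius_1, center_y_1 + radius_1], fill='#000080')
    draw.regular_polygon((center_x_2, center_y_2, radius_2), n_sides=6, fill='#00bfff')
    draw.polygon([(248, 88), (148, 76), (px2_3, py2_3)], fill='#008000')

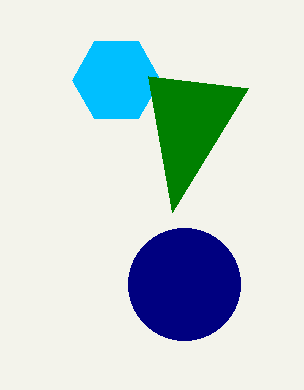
center_y_1 = 284; radius_1 = 56; center_x_2 = 116; center_y_2 = 80; radius_2 = 44; px2_3 = 172; py2_3 = 212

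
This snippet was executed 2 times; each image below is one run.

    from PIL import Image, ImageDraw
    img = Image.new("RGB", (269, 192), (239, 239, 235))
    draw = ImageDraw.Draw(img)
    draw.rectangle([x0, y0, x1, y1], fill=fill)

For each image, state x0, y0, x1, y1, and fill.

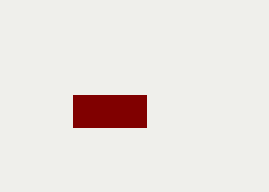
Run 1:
x0 = 73
y0 = 95
x1 = 146
y1 = 127
fill = 'maroon'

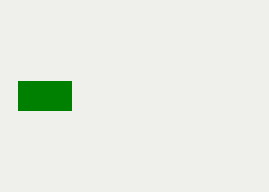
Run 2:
x0 = 18; y0 = 81; x1 = 71; y1 = 110; fill = 'green'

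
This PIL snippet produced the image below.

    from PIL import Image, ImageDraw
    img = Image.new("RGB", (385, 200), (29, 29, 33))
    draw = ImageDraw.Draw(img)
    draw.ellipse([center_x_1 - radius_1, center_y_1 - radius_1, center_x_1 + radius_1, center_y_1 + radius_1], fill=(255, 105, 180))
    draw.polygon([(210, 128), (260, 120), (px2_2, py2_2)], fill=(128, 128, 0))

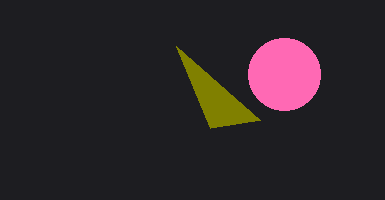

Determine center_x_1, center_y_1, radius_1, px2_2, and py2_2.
center_x_1 = 284, center_y_1 = 74, radius_1 = 36, px2_2 = 176, py2_2 = 46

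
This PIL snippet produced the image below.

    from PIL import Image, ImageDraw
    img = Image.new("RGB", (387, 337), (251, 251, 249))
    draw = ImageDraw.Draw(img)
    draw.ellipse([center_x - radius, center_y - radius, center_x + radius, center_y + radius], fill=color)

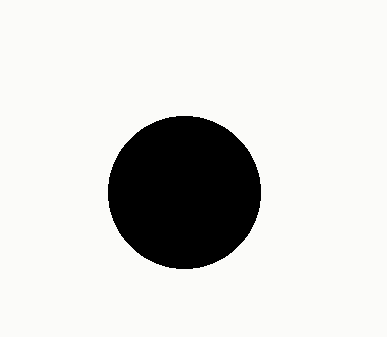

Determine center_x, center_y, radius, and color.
center_x = 184, center_y = 192, radius = 76, color = 'black'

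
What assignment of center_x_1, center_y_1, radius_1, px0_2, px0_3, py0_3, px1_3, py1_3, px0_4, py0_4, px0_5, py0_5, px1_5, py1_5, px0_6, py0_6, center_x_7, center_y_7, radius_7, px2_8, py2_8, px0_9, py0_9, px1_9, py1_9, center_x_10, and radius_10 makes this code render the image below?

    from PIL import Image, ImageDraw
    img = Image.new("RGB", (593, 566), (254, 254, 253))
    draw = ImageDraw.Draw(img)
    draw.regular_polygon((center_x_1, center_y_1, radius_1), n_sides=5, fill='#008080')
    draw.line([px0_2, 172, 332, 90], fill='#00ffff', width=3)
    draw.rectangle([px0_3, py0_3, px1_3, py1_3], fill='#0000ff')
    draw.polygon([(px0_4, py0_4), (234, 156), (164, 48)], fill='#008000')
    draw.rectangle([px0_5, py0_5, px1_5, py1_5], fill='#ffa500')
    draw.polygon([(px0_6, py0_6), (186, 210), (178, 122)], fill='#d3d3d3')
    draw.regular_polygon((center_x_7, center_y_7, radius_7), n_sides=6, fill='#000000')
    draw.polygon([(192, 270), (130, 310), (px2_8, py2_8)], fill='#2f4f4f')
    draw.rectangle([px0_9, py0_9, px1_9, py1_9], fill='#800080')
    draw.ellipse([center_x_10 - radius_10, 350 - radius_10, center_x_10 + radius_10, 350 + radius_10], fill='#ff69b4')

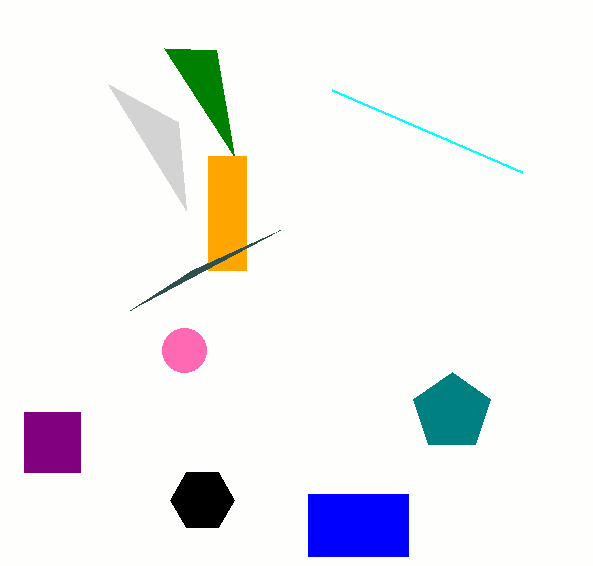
center_x_1 = 452
center_y_1 = 412
radius_1 = 40
px0_2 = 522
px0_3 = 308
py0_3 = 494
px1_3 = 408
py1_3 = 556
px0_4 = 216
py0_4 = 50
px0_5 = 208
py0_5 = 156
px1_5 = 246
py1_5 = 270
px0_6 = 108
py0_6 = 84
center_x_7 = 202
center_y_7 = 500
radius_7 = 32
px2_8 = 280
py2_8 = 230
px0_9 = 24
py0_9 = 412
px1_9 = 80
py1_9 = 472
center_x_10 = 184
radius_10 = 22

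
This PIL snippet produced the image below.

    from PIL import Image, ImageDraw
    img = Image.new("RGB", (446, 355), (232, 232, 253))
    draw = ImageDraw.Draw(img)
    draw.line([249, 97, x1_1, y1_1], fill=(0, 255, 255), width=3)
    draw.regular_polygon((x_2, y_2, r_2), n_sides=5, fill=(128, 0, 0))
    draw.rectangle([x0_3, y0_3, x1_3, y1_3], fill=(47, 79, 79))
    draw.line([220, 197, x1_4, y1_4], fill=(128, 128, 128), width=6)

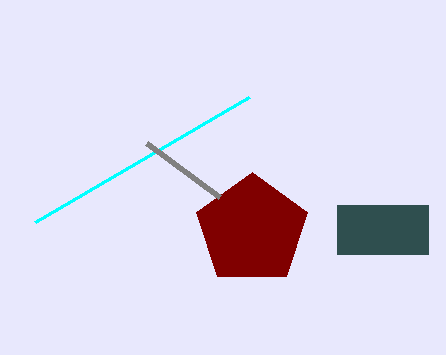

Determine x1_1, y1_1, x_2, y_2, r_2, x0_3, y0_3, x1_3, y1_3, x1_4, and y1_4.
x1_1 = 35, y1_1 = 222, x_2 = 252, y_2 = 230, r_2 = 58, x0_3 = 337, y0_3 = 205, x1_3 = 428, y1_3 = 254, x1_4 = 147, y1_4 = 143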